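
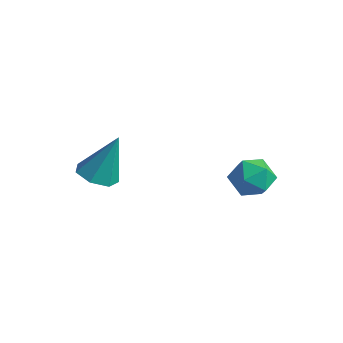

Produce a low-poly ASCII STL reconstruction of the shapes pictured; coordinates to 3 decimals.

solid 
facet normal -0.214 -0.350 -0.912
outer loop
vertex -2.283 -3.632 0.181
vertex -2.826 -4.045 0.467
vertex -2.86 -3.352 0.209
endloop
endfacet
facet normal 0.434 0.899 -0.055
outer loop
vertex -2.283 -3.632 0.181
vertex -2.86 -3.352 0.209
vertex -2.454 -3.435 2.053
endloop
endfacet
facet normal -0.213 -0.350 -0.912
outer loop
vertex -2.86 -3.352 0.209
vertex -2.826 -4.045 0.467
vertex -3.412 -3.594 0.431
endloop
endfacet
facet normal -0.358 0.926 0.120
outer loop
vertex -2.86 -3.352 0.209
vertex -3.412 -3.594 0.431
vertex -2.454 -3.435 2.053
endloop
endfacet
facet normal -0.214 -0.350 -0.912
outer loop
vertex -3.412 -3.594 0.431
vertex -2.826 -4.045 0.467
vertex -3.522 -4.175 0.68
endloop
endfacet
facet normal -0.822 0.349 0.451
outer loop
vertex -3.412 -3.594 0.431
vertex -3.522 -4.175 0.68
vertex -2.454 -3.435 2.053
endloop
endfacet
facet normal -0.214 -0.351 -0.912
outer loop
vertex -3.522 -4.175 0.68
vertex -2.826 -4.045 0.467
vertex -3.109 -4.658 0.769
endloop
endfacet
facet normal -0.610 -0.395 0.687
outer loop
vertex -3.522 -4.175 0.68
vertex -3.109 -4.658 0.769
vertex -2.454 -3.435 2.053
endloop
endfacet
facet normal -0.214 -0.350 -0.912
outer loop
vertex -3.109 -4.658 0.769
vertex -2.826 -4.045 0.467
vertex -2.482 -4.679 0.63
endloop
endfacet
facet normal 0.119 -0.749 0.652
outer loop
vertex -3.109 -4.658 0.769
vertex -2.482 -4.679 0.63
vertex -2.454 -3.435 2.053
endloop
endfacet
facet normal -0.214 -0.351 -0.912
outer loop
vertex -2.482 -4.679 0.63
vertex -2.826 -4.045 0.467
vertex -2.115 -4.222 0.368
endloop
endfacet
facet normal 0.816 -0.443 0.371
outer loop
vertex -2.482 -4.679 0.63
vertex -2.115 -4.222 0.368
vertex -2.454 -3.435 2.053
endloop
endfacet
facet normal -0.214 -0.350 -0.912
outer loop
vertex -2.115 -4.222 0.368
vertex -2.826 -4.045 0.467
vertex -2.283 -3.632 0.181
endloop
endfacet
facet normal 0.955 0.290 0.057
outer loop
vertex -2.115 -4.222 0.368
vertex -2.283 -3.632 0.181
vertex -2.454 -3.435 2.053
endloop
endfacet
facet normal 0.060 0.302 0.951
outer loop
vertex 0.024 0.458 0.197
vertex -0.156 -0.312 0.453
vertex 0.635 -0.088 0.332
endloop
endfacet
facet normal 0.494 0.685 0.535
outer loop
vertex 0.024 0.458 0.197
vertex 0.635 -0.088 0.332
vertex 0.662 0.411 -0.332
endloop
endfacet
facet normal 0.097 0.995 0.029
outer loop
vertex 0.024 0.458 0.197
vertex 0.662 0.411 -0.332
vertex -0.112 0.495 -0.621
endloop
endfacet
facet normal -0.582 0.802 0.133
outer loop
vertex 0.024 0.458 0.197
vertex -0.112 0.495 -0.621
vertex -0.617 0.048 -0.136
endloop
endfacet
facet normal -0.605 0.375 0.703
outer loop
vertex 0.024 0.458 0.197
vertex -0.617 0.048 -0.136
vertex -0.156 -0.312 0.453
endloop
endfacet
facet normal 0.948 0.236 0.216
outer loop
vertex 0.662 0.411 -0.332
vertex 0.635 -0.088 0.332
vertex 0.877 -0.388 -0.404
endloop
endfacet
facet normal 0.245 -0.385 0.890
outer loop
vertex 0.635 -0.088 0.332
vertex -0.156 -0.312 0.453
vertex 0.372 -0.835 0.081
endloop
endfacet
facet normal -0.831 -0.268 0.487
outer loop
vertex -0.156 -0.312 0.453
vertex -0.617 0.048 -0.136
vertex -0.402 -0.751 -0.208
endloop
endfacet
facet normal -0.794 0.425 -0.434
outer loop
vertex -0.617 0.048 -0.136
vertex -0.112 0.495 -0.621
vertex -0.375 -0.252 -0.872
endloop
endfacet
facet normal 0.305 0.737 -0.603
outer loop
vertex -0.112 0.495 -0.621
vertex 0.662 0.411 -0.332
vertex 0.416 -0.028 -0.993
endloop
endfacet
facet normal 0.582 -0.802 -0.133
outer loop
vertex 0.236 -0.798 -0.737
vertex 0.877 -0.388 -0.404
vertex 0.372 -0.835 0.081
endloop
endfacet
facet normal -0.097 -0.995 -0.029
outer loop
vertex 0.236 -0.798 -0.737
vertex 0.372 -0.835 0.081
vertex -0.402 -0.751 -0.208
endloop
endfacet
facet normal -0.494 -0.685 -0.535
outer loop
vertex 0.236 -0.798 -0.737
vertex -0.402 -0.751 -0.208
vertex -0.375 -0.252 -0.872
endloop
endfacet
facet normal -0.060 -0.302 -0.951
outer loop
vertex 0.236 -0.798 -0.737
vertex -0.375 -0.252 -0.872
vertex 0.416 -0.028 -0.993
endloop
endfacet
facet normal 0.605 -0.375 -0.703
outer loop
vertex 0.236 -0.798 -0.737
vertex 0.416 -0.028 -0.993
vertex 0.877 -0.388 -0.404
endloop
endfacet
facet normal 0.794 -0.425 0.434
outer loop
vertex 0.372 -0.835 0.081
vertex 0.877 -0.388 -0.404
vertex 0.635 -0.088 0.332
endloop
endfacet
facet normal -0.305 -0.737 0.603
outer loop
vertex -0.402 -0.751 -0.208
vertex 0.372 -0.835 0.081
vertex -0.156 -0.312 0.453
endloop
endfacet
facet normal -0.948 -0.236 -0.216
outer loop
vertex -0.375 -0.252 -0.872
vertex -0.402 -0.751 -0.208
vertex -0.617 0.048 -0.136
endloop
endfacet
facet normal -0.245 0.385 -0.890
outer loop
vertex 0.416 -0.028 -0.993
vertex -0.375 -0.252 -0.872
vertex -0.112 0.495 -0.621
endloop
endfacet
facet normal 0.831 0.268 -0.487
outer loop
vertex 0.877 -0.388 -0.404
vertex 0.416 -0.028 -0.993
vertex 0.662 0.411 -0.332
endloop
endfacet

endsolid


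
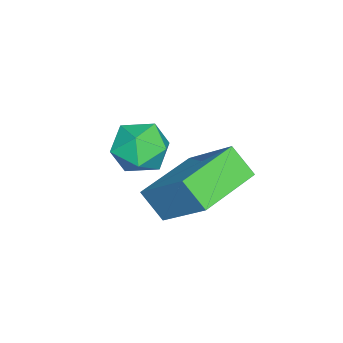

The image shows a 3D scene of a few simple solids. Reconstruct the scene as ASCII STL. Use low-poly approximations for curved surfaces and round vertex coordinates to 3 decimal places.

solid 
facet normal -0.909 0.409 0.077
outer loop
vertex 1.285 3.678 -0.804
vertex 1.497 4.277 -1.483
vertex 0.647 2.495 -2.046
endloop
endfacet
facet normal -0.228 -0.644 0.730
outer loop
vertex 2.183 1.803 -2.177
vertex 1.285 3.678 -0.804
vertex 0.647 2.495 -2.046
endloop
endfacet
facet normal -0.909 0.409 0.078
outer loop
vertex 0.647 2.495 -2.046
vertex 1.497 4.277 -1.483
vertex 0.858 3.094 -2.725
endloop
endfacet
facet normal -0.349 -0.646 -0.679
outer loop
vertex 0.858 3.094 -2.725
vertex 2.183 1.803 -2.177
vertex 0.647 2.495 -2.046
endloop
endfacet
facet normal 0.349 0.646 0.679
outer loop
vertex 1.285 3.678 -0.804
vertex 3.033 3.585 -1.614
vertex 1.497 4.277 -1.483
endloop
endfacet
facet normal -0.228 -0.644 0.730
outer loop
vertex 2.822 2.986 -0.935
vertex 1.285 3.678 -0.804
vertex 2.183 1.803 -2.177
endloop
endfacet
facet normal 0.349 0.646 0.679
outer loop
vertex 2.822 2.986 -0.935
vertex 3.033 3.585 -1.614
vertex 1.285 3.678 -0.804
endloop
endfacet
facet normal 0.228 0.644 -0.730
outer loop
vertex 1.497 4.277 -1.483
vertex 3.033 3.585 -1.614
vertex 0.858 3.094 -2.725
endloop
endfacet
facet normal -0.349 -0.646 -0.679
outer loop
vertex 2.395 2.402 -2.856
vertex 2.183 1.803 -2.177
vertex 0.858 3.094 -2.725
endloop
endfacet
facet normal 0.228 0.644 -0.730
outer loop
vertex 0.858 3.094 -2.725
vertex 3.033 3.585 -1.614
vertex 2.395 2.402 -2.856
endloop
endfacet
facet normal 0.909 -0.410 -0.078
outer loop
vertex 2.395 2.402 -2.856
vertex 2.822 2.986 -0.935
vertex 2.183 1.803 -2.177
endloop
endfacet
facet normal 0.909 -0.409 -0.078
outer loop
vertex 3.033 3.585 -1.614
vertex 2.822 2.986 -0.935
vertex 2.395 2.402 -2.856
endloop
endfacet
facet normal -0.087 0.974 -0.209
outer loop
vertex 0.411 1.698 -2.855
vertex -0.295 1.724 -2.439
vertex 0.414 1.87 -2.054
endloop
endfacet
facet normal 0.600 0.782 -0.170
outer loop
vertex 0.411 1.698 -2.855
vertex 0.414 1.87 -2.054
vertex 0.981 1.367 -2.367
endloop
endfacet
facet normal 0.711 0.266 -0.651
outer loop
vertex 0.411 1.698 -2.855
vertex 0.981 1.367 -2.367
vertex 0.622 0.91 -2.946
endloop
endfacet
facet normal 0.095 0.139 -0.986
outer loop
vertex 0.411 1.698 -2.855
vertex 0.622 0.91 -2.946
vertex -0.167 1.131 -2.991
endloop
endfacet
facet normal -0.399 0.577 -0.713
outer loop
vertex 0.411 1.698 -2.855
vertex -0.167 1.131 -2.991
vertex -0.295 1.724 -2.439
endloop
endfacet
facet normal 0.716 0.509 0.479
outer loop
vertex 0.981 1.367 -2.367
vertex 0.414 1.87 -2.054
vertex 0.627 1.189 -1.649
endloop
endfacet
facet normal -0.395 0.819 0.416
outer loop
vertex 0.414 1.87 -2.054
vertex -0.295 1.724 -2.439
vertex -0.162 1.41 -1.694
endloop
endfacet
facet normal -0.899 0.178 -0.399
outer loop
vertex -0.295 1.724 -2.439
vertex -0.167 1.131 -2.991
vertex -0.521 0.953 -2.273
endloop
endfacet
facet normal -0.101 -0.532 -0.841
outer loop
vertex -0.167 1.131 -2.991
vertex 0.622 0.91 -2.946
vertex 0.046 0.45 -2.586
endloop
endfacet
facet normal 0.897 -0.327 -0.298
outer loop
vertex 0.622 0.91 -2.946
vertex 0.981 1.367 -2.367
vertex 0.755 0.596 -2.201
endloop
endfacet
facet normal -0.095 -0.139 0.986
outer loop
vertex 0.049 0.622 -1.785
vertex 0.627 1.189 -1.649
vertex -0.162 1.41 -1.694
endloop
endfacet
facet normal -0.711 -0.266 0.651
outer loop
vertex 0.049 0.622 -1.785
vertex -0.162 1.41 -1.694
vertex -0.521 0.953 -2.273
endloop
endfacet
facet normal -0.600 -0.782 0.170
outer loop
vertex 0.049 0.622 -1.785
vertex -0.521 0.953 -2.273
vertex 0.046 0.45 -2.586
endloop
endfacet
facet normal 0.087 -0.974 0.209
outer loop
vertex 0.049 0.622 -1.785
vertex 0.046 0.45 -2.586
vertex 0.755 0.596 -2.201
endloop
endfacet
facet normal 0.399 -0.577 0.713
outer loop
vertex 0.049 0.622 -1.785
vertex 0.755 0.596 -2.201
vertex 0.627 1.189 -1.649
endloop
endfacet
facet normal 0.101 0.532 0.841
outer loop
vertex -0.162 1.41 -1.694
vertex 0.627 1.189 -1.649
vertex 0.414 1.87 -2.054
endloop
endfacet
facet normal -0.897 0.327 0.298
outer loop
vertex -0.521 0.953 -2.273
vertex -0.162 1.41 -1.694
vertex -0.295 1.724 -2.439
endloop
endfacet
facet normal -0.716 -0.509 -0.479
outer loop
vertex 0.046 0.45 -2.586
vertex -0.521 0.953 -2.273
vertex -0.167 1.131 -2.991
endloop
endfacet
facet normal 0.395 -0.819 -0.416
outer loop
vertex 0.755 0.596 -2.201
vertex 0.046 0.45 -2.586
vertex 0.622 0.91 -2.946
endloop
endfacet
facet normal 0.899 -0.178 0.399
outer loop
vertex 0.627 1.189 -1.649
vertex 0.755 0.596 -2.201
vertex 0.981 1.367 -2.367
endloop
endfacet

endsolid


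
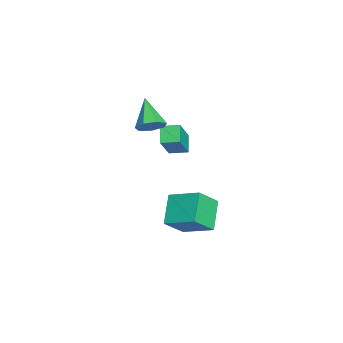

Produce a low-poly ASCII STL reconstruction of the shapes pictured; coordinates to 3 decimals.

solid 
facet normal -0.795 0.084 0.601
outer loop
vertex 1.523 2.194 -0.392
vertex 2.28 3.828 0.381
vertex 0.699 3.154 -1.615
endloop
endfacet
facet normal -0.386 -0.834 -0.394
outer loop
vertex 2.24 2.992 -2.781
vertex 1.523 2.194 -0.392
vertex 0.699 3.154 -1.615
endloop
endfacet
facet normal -0.795 0.083 0.601
outer loop
vertex 0.699 3.154 -1.615
vertex 2.28 3.828 0.381
vertex 1.455 4.789 -0.842
endloop
endfacet
facet normal -0.469 0.545 -0.695
outer loop
vertex 1.455 4.789 -0.842
vertex 2.24 2.992 -2.781
vertex 0.699 3.154 -1.615
endloop
endfacet
facet normal 0.468 -0.546 0.695
outer loop
vertex 1.523 2.194 -0.392
vertex 3.821 3.666 -0.785
vertex 2.28 3.828 0.381
endloop
endfacet
facet normal -0.386 -0.834 -0.394
outer loop
vertex 3.065 2.031 -1.558
vertex 1.523 2.194 -0.392
vertex 2.24 2.992 -2.781
endloop
endfacet
facet normal 0.468 -0.545 0.695
outer loop
vertex 3.065 2.031 -1.558
vertex 3.821 3.666 -0.785
vertex 1.523 2.194 -0.392
endloop
endfacet
facet normal 0.386 0.834 0.395
outer loop
vertex 2.28 3.828 0.381
vertex 3.821 3.666 -0.785
vertex 1.455 4.789 -0.842
endloop
endfacet
facet normal -0.468 0.546 -0.695
outer loop
vertex 2.997 4.626 -2.008
vertex 2.24 2.992 -2.781
vertex 1.455 4.789 -0.842
endloop
endfacet
facet normal 0.386 0.834 0.394
outer loop
vertex 1.455 4.789 -0.842
vertex 3.821 3.666 -0.785
vertex 2.997 4.626 -2.008
endloop
endfacet
facet normal 0.794 -0.083 -0.602
outer loop
vertex 2.997 4.626 -2.008
vertex 3.065 2.031 -1.558
vertex 2.24 2.992 -2.781
endloop
endfacet
facet normal 0.795 -0.083 -0.601
outer loop
vertex 3.821 3.666 -0.785
vertex 3.065 2.031 -1.558
vertex 2.997 4.626 -2.008
endloop
endfacet
facet normal 0.750 0.212 -0.627
outer loop
vertex -2.276 1.387 2.826
vertex -2.735 1.009 2.15
vertex -2.746 1.866 2.426
endloop
endfacet
facet normal -0.016 0.632 0.775
outer loop
vertex -2.276 1.387 2.826
vertex -2.746 1.866 2.426
vertex -4.285 0.571 3.45
endloop
endfacet
facet normal 0.749 0.212 -0.628
outer loop
vertex -2.746 1.866 2.426
vertex -2.735 1.009 2.15
vertex -3.208 1.699 1.819
endloop
endfacet
facet normal -0.551 0.811 0.197
outer loop
vertex -2.746 1.866 2.426
vertex -3.208 1.699 1.819
vertex -4.285 0.571 3.45
endloop
endfacet
facet normal 0.749 0.213 -0.627
outer loop
vertex -3.208 1.699 1.819
vertex -2.735 1.009 2.15
vertex -3.313 1.013 1.461
endloop
endfacet
facet normal -0.877 0.321 -0.357
outer loop
vertex -3.208 1.699 1.819
vertex -3.313 1.013 1.461
vertex -4.285 0.571 3.45
endloop
endfacet
facet normal 0.749 0.212 -0.627
outer loop
vertex -3.313 1.013 1.461
vertex -2.735 1.009 2.15
vertex -2.983 0.324 1.622
endloop
endfacet
facet normal -0.748 -0.468 -0.470
outer loop
vertex -3.313 1.013 1.461
vertex -2.983 0.324 1.622
vertex -4.285 0.571 3.45
endloop
endfacet
facet normal 0.749 0.212 -0.627
outer loop
vertex -2.983 0.324 1.622
vertex -2.735 1.009 2.15
vertex -2.466 0.151 2.181
endloop
endfacet
facet normal -0.262 -0.964 -0.056
outer loop
vertex -2.983 0.324 1.622
vertex -2.466 0.151 2.181
vertex -4.285 0.571 3.45
endloop
endfacet
facet normal 0.749 0.212 -0.628
outer loop
vertex -2.466 0.151 2.181
vertex -2.735 1.009 2.15
vertex -2.151 0.624 2.717
endloop
endfacet
facet normal 0.216 -0.792 0.572
outer loop
vertex -2.466 0.151 2.181
vertex -2.151 0.624 2.717
vertex -4.285 0.571 3.45
endloop
endfacet
facet normal 0.749 0.212 -0.627
outer loop
vertex -2.151 0.624 2.717
vertex -2.735 1.009 2.15
vertex -2.276 1.387 2.826
endloop
endfacet
facet normal 0.326 -0.081 0.942
outer loop
vertex -2.151 0.624 2.717
vertex -2.276 1.387 2.826
vertex -4.285 0.571 3.45
endloop
endfacet
facet normal -0.801 -0.032 0.598
outer loop
vertex -3.891 1.442 1.458
vertex -3.791 2.53 1.65
vertex -5.146 1.85 -0.201
endloop
endfacet
facet normal -0.089 -0.981 -0.174
outer loop
vertex -4.169 1.89 -0.93
vertex -3.891 1.442 1.458
vertex -5.146 1.85 -0.201
endloop
endfacet
facet normal -0.801 -0.032 0.598
outer loop
vertex -5.146 1.85 -0.201
vertex -3.791 2.53 1.65
vertex -5.046 2.939 -0.008
endloop
endfacet
facet normal -0.592 0.193 -0.783
outer loop
vertex -5.046 2.939 -0.008
vertex -4.169 1.89 -0.93
vertex -5.146 1.85 -0.201
endloop
endfacet
facet normal 0.592 -0.193 0.783
outer loop
vertex -3.891 1.442 1.458
vertex -2.814 2.57 0.921
vertex -3.791 2.53 1.65
endloop
endfacet
facet normal -0.090 -0.981 -0.173
outer loop
vertex -2.914 1.481 0.728
vertex -3.891 1.442 1.458
vertex -4.169 1.89 -0.93
endloop
endfacet
facet normal 0.592 -0.193 0.782
outer loop
vertex -2.914 1.481 0.728
vertex -2.814 2.57 0.921
vertex -3.891 1.442 1.458
endloop
endfacet
facet normal 0.090 0.981 0.174
outer loop
vertex -3.791 2.53 1.65
vertex -2.814 2.57 0.921
vertex -5.046 2.939 -0.008
endloop
endfacet
facet normal -0.592 0.193 -0.782
outer loop
vertex -4.069 2.978 -0.738
vertex -4.169 1.89 -0.93
vertex -5.046 2.939 -0.008
endloop
endfacet
facet normal 0.090 0.981 0.173
outer loop
vertex -5.046 2.939 -0.008
vertex -2.814 2.57 0.921
vertex -4.069 2.978 -0.738
endloop
endfacet
facet normal 0.801 0.032 -0.598
outer loop
vertex -4.069 2.978 -0.738
vertex -2.914 1.481 0.728
vertex -4.169 1.89 -0.93
endloop
endfacet
facet normal 0.801 0.032 -0.598
outer loop
vertex -2.814 2.57 0.921
vertex -2.914 1.481 0.728
vertex -4.069 2.978 -0.738
endloop
endfacet

endsolid


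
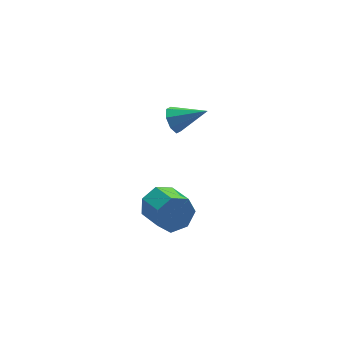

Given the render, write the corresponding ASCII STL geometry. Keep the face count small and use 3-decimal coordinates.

solid 
facet normal -0.826 0.295 -0.480
outer loop
vertex 0.665 2.219 -2.503
vertex 0.328 1.998 -2.059
vertex 0.584 2.528 -2.174
endloop
endfacet
facet normal 0.801 0.522 -0.294
outer loop
vertex 0.665 2.219 -2.503
vertex 0.584 2.528 -2.174
vertex 1.492 1.582 -1.381
endloop
endfacet
facet normal -0.825 0.294 -0.482
outer loop
vertex 0.584 2.528 -2.174
vertex 0.328 1.998 -2.059
vertex 0.352 2.527 -1.777
endloop
endfacet
facet normal 0.538 0.781 0.316
outer loop
vertex 0.584 2.528 -2.174
vertex 0.352 2.527 -1.777
vertex 1.492 1.582 -1.381
endloop
endfacet
facet normal -0.825 0.294 -0.482
outer loop
vertex 0.352 2.527 -1.777
vertex 0.328 1.998 -2.059
vertex 0.106 2.215 -1.546
endloop
endfacet
facet normal 0.136 0.518 0.844
outer loop
vertex 0.352 2.527 -1.777
vertex 0.106 2.215 -1.546
vertex 1.492 1.582 -1.381
endloop
endfacet
facet normal -0.825 0.294 -0.482
outer loop
vertex 0.106 2.215 -1.546
vertex 0.328 1.998 -2.059
vertex -0.01 1.777 -1.615
endloop
endfacet
facet normal -0.167 -0.110 0.980
outer loop
vertex 0.106 2.215 -1.546
vertex -0.01 1.777 -1.615
vertex 1.492 1.582 -1.381
endloop
endfacet
facet normal -0.825 0.294 -0.482
outer loop
vertex -0.01 1.777 -1.615
vertex 0.328 1.998 -2.059
vertex 0.072 1.467 -1.945
endloop
endfacet
facet normal -0.196 -0.739 0.645
outer loop
vertex -0.01 1.777 -1.615
vertex 0.072 1.467 -1.945
vertex 1.492 1.582 -1.381
endloop
endfacet
facet normal -0.826 0.295 -0.480
outer loop
vertex 0.072 1.467 -1.945
vertex 0.328 1.998 -2.059
vertex 0.303 1.469 -2.341
endloop
endfacet
facet normal 0.067 -0.997 0.034
outer loop
vertex 0.072 1.467 -1.945
vertex 0.303 1.469 -2.341
vertex 1.492 1.582 -1.381
endloop
endfacet
facet normal -0.826 0.295 -0.480
outer loop
vertex 0.303 1.469 -2.341
vertex 0.328 1.998 -2.059
vertex 0.549 1.78 -2.573
endloop
endfacet
facet normal 0.467 -0.736 -0.491
outer loop
vertex 0.303 1.469 -2.341
vertex 0.549 1.78 -2.573
vertex 1.492 1.582 -1.381
endloop
endfacet
facet normal -0.826 0.295 -0.480
outer loop
vertex 0.549 1.78 -2.573
vertex 0.328 1.998 -2.059
vertex 0.665 2.219 -2.503
endloop
endfacet
facet normal 0.772 -0.104 -0.628
outer loop
vertex 0.549 1.78 -2.573
vertex 0.665 2.219 -2.503
vertex 1.492 1.582 -1.381
endloop
endfacet
facet normal -0.250 0.905 -0.345
outer loop
vertex -0.78 -2.167 -3.206
vertex -1.17 -2.027 -2.557
vertex -0.43 -1.882 -2.713
endloop
endfacet
facet normal 0.814 0.004 -0.580
outer loop
vertex -0.78 -2.167 -3.206
vertex -0.43 -1.882 -2.713
vertex -0.48 -3.253 -2.792
endloop
endfacet
facet normal 0.814 0.004 -0.580
outer loop
vertex -0.48 -3.253 -2.792
vertex -0.43 -1.882 -2.713
vertex -0.13 -2.968 -2.299
endloop
endfacet
facet normal 0.250 -0.905 0.345
outer loop
vertex -0.48 -3.253 -2.792
vertex -0.13 -2.968 -2.299
vertex -0.87 -3.113 -2.143
endloop
endfacet
facet normal -0.250 0.905 -0.344
outer loop
vertex -0.43 -1.882 -2.713
vertex -1.17 -2.027 -2.557
vertex -0.637 -1.707 -2.103
endloop
endfacet
facet normal 0.917 0.335 0.215
outer loop
vertex -0.43 -1.882 -2.713
vertex -0.637 -1.707 -2.103
vertex -0.13 -2.968 -2.299
endloop
endfacet
facet normal 0.917 0.335 0.215
outer loop
vertex -0.13 -2.968 -2.299
vertex -0.637 -1.707 -2.103
vertex -0.337 -2.793 -1.689
endloop
endfacet
facet normal 0.250 -0.905 0.344
outer loop
vertex -0.13 -2.968 -2.299
vertex -0.337 -2.793 -1.689
vertex -0.87 -3.113 -2.143
endloop
endfacet
facet normal -0.250 0.905 -0.344
outer loop
vertex -0.637 -1.707 -2.103
vertex -1.17 -2.027 -2.557
vertex -1.245 -1.773 -1.834
endloop
endfacet
facet normal 0.330 0.414 0.848
outer loop
vertex -0.637 -1.707 -2.103
vertex -1.245 -1.773 -1.834
vertex -0.337 -2.793 -1.689
endloop
endfacet
facet normal 0.330 0.415 0.848
outer loop
vertex -0.337 -2.793 -1.689
vertex -1.245 -1.773 -1.834
vertex -0.946 -2.858 -1.42
endloop
endfacet
facet normal 0.249 -0.905 0.345
outer loop
vertex -0.337 -2.793 -1.689
vertex -0.946 -2.858 -1.42
vertex -0.87 -3.113 -2.143
endloop
endfacet
facet normal -0.250 0.905 -0.344
outer loop
vertex -1.245 -1.773 -1.834
vertex -1.17 -2.027 -2.557
vertex -1.797 -2.03 -2.11
endloop
endfacet
facet normal -0.506 0.182 0.843
outer loop
vertex -1.245 -1.773 -1.834
vertex -1.797 -2.03 -2.11
vertex -0.946 -2.858 -1.42
endloop
endfacet
facet normal -0.507 0.181 0.843
outer loop
vertex -0.946 -2.858 -1.42
vertex -1.797 -2.03 -2.11
vertex -1.497 -3.116 -1.696
endloop
endfacet
facet normal 0.251 -0.904 0.345
outer loop
vertex -0.946 -2.858 -1.42
vertex -1.497 -3.116 -1.696
vertex -0.87 -3.113 -2.143
endloop
endfacet
facet normal -0.250 0.905 -0.345
outer loop
vertex -1.797 -2.03 -2.11
vertex -1.17 -2.027 -2.557
vertex -1.876 -2.285 -2.722
endloop
endfacet
facet normal -0.961 -0.188 0.203
outer loop
vertex -1.797 -2.03 -2.11
vertex -1.876 -2.285 -2.722
vertex -1.497 -3.116 -1.696
endloop
endfacet
facet normal -0.961 -0.189 0.202
outer loop
vertex -1.497 -3.116 -1.696
vertex -1.876 -2.285 -2.722
vertex -1.576 -3.371 -2.309
endloop
endfacet
facet normal 0.250 -0.905 0.344
outer loop
vertex -1.497 -3.116 -1.696
vertex -1.576 -3.371 -2.309
vertex -0.87 -3.113 -2.143
endloop
endfacet
facet normal -0.250 0.905 -0.345
outer loop
vertex -1.876 -2.285 -2.722
vertex -1.17 -2.027 -2.557
vertex -1.424 -2.346 -3.21
endloop
endfacet
facet normal -0.693 -0.416 -0.590
outer loop
vertex -1.876 -2.285 -2.722
vertex -1.424 -2.346 -3.21
vertex -1.576 -3.371 -2.309
endloop
endfacet
facet normal -0.692 -0.416 -0.590
outer loop
vertex -1.576 -3.371 -2.309
vertex -1.424 -2.346 -3.21
vertex -1.124 -3.432 -2.796
endloop
endfacet
facet normal 0.250 -0.905 0.345
outer loop
vertex -1.576 -3.371 -2.309
vertex -1.124 -3.432 -2.796
vertex -0.87 -3.113 -2.143
endloop
endfacet
facet normal -0.249 0.905 -0.345
outer loop
vertex -1.424 -2.346 -3.21
vertex -1.17 -2.027 -2.557
vertex -0.78 -2.167 -3.206
endloop
endfacet
facet normal 0.098 -0.331 -0.939
outer loop
vertex -1.424 -2.346 -3.21
vertex -0.78 -2.167 -3.206
vertex -1.124 -3.432 -2.796
endloop
endfacet
facet normal 0.098 -0.331 -0.939
outer loop
vertex -1.124 -3.432 -2.796
vertex -0.78 -2.167 -3.206
vertex -0.48 -3.253 -2.792
endloop
endfacet
facet normal 0.249 -0.905 0.345
outer loop
vertex -1.124 -3.432 -2.796
vertex -0.48 -3.253 -2.792
vertex -0.87 -3.113 -2.143
endloop
endfacet

endsolid


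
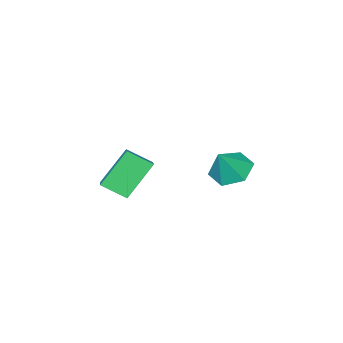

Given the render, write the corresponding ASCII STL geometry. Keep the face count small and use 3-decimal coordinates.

solid 
facet normal -0.572 -0.713 -0.406
outer loop
vertex 0.31 1.223 4.856
vertex -0.379 2.157 4.187
vertex 1.665 1.061 3.234
endloop
endfacet
facet normal 0.515 -0.696 0.500
outer loop
vertex 2.339 1.903 3.713
vertex 0.31 1.223 4.856
vertex 1.665 1.061 3.234
endloop
endfacet
facet normal -0.572 -0.713 -0.406
outer loop
vertex 1.665 1.061 3.234
vertex -0.379 2.157 4.187
vertex 0.975 1.995 2.565
endloop
endfacet
facet normal 0.639 -0.076 -0.765
outer loop
vertex 0.975 1.995 2.565
vertex 2.339 1.903 3.713
vertex 1.665 1.061 3.234
endloop
endfacet
facet normal -0.639 0.076 0.765
outer loop
vertex 0.31 1.223 4.856
vertex 0.295 2.999 4.666
vertex -0.379 2.157 4.187
endloop
endfacet
facet normal 0.515 -0.697 0.499
outer loop
vertex 0.985 2.065 5.335
vertex 0.31 1.223 4.856
vertex 2.339 1.903 3.713
endloop
endfacet
facet normal -0.639 0.077 0.766
outer loop
vertex 0.985 2.065 5.335
vertex 0.295 2.999 4.666
vertex 0.31 1.223 4.856
endloop
endfacet
facet normal -0.515 0.697 -0.500
outer loop
vertex -0.379 2.157 4.187
vertex 0.295 2.999 4.666
vertex 0.975 1.995 2.565
endloop
endfacet
facet normal 0.639 -0.077 -0.765
outer loop
vertex 1.65 2.837 3.044
vertex 2.339 1.903 3.713
vertex 0.975 1.995 2.565
endloop
endfacet
facet normal -0.515 0.697 -0.500
outer loop
vertex 0.975 1.995 2.565
vertex 0.295 2.999 4.666
vertex 1.65 2.837 3.044
endloop
endfacet
facet normal 0.572 0.713 0.406
outer loop
vertex 1.65 2.837 3.044
vertex 0.985 2.065 5.335
vertex 2.339 1.903 3.713
endloop
endfacet
facet normal 0.571 0.713 0.406
outer loop
vertex 0.295 2.999 4.666
vertex 0.985 2.065 5.335
vertex 1.65 2.837 3.044
endloop
endfacet
facet normal -0.566 -0.080 -0.820
outer loop
vertex -3.357 2.449 2.425
vertex -4.036 3.206 2.82
vertex -3.186 3.502 2.204
endloop
endfacet
facet normal 0.984 -0.170 -0.046
outer loop
vertex -3.357 2.449 2.425
vertex -3.186 3.502 2.204
vertex -3.124 3.334 4.14
endloop
endfacet
facet normal -0.566 -0.080 -0.820
outer loop
vertex -3.186 3.502 2.204
vertex -4.036 3.206 2.82
vertex -3.865 4.259 2.599
endloop
endfacet
facet normal 0.753 0.658 0.033
outer loop
vertex -3.186 3.502 2.204
vertex -3.865 4.259 2.599
vertex -3.124 3.334 4.14
endloop
endfacet
facet normal -0.566 -0.080 -0.820
outer loop
vertex -3.865 4.259 2.599
vertex -4.036 3.206 2.82
vertex -4.714 3.962 3.214
endloop
endfacet
facet normal 0.055 0.867 0.494
outer loop
vertex -3.865 4.259 2.599
vertex -4.714 3.962 3.214
vertex -3.124 3.334 4.14
endloop
endfacet
facet normal -0.566 -0.080 -0.820
outer loop
vertex -4.714 3.962 3.214
vertex -4.036 3.206 2.82
vertex -4.885 2.909 3.435
endloop
endfacet
facet normal -0.411 0.251 0.876
outer loop
vertex -4.714 3.962 3.214
vertex -4.885 2.909 3.435
vertex -3.124 3.334 4.14
endloop
endfacet
facet normal -0.566 -0.080 -0.820
outer loop
vertex -4.885 2.909 3.435
vertex -4.036 3.206 2.82
vertex -4.207 2.152 3.041
endloop
endfacet
facet normal -0.180 -0.576 0.797
outer loop
vertex -4.885 2.909 3.435
vertex -4.207 2.152 3.041
vertex -3.124 3.334 4.14
endloop
endfacet
facet normal -0.566 -0.080 -0.820
outer loop
vertex -4.207 2.152 3.041
vertex -4.036 3.206 2.82
vertex -3.357 2.449 2.425
endloop
endfacet
facet normal 0.518 -0.787 0.336
outer loop
vertex -4.207 2.152 3.041
vertex -3.357 2.449 2.425
vertex -3.124 3.334 4.14
endloop
endfacet

endsolid


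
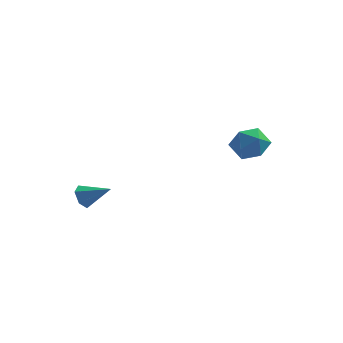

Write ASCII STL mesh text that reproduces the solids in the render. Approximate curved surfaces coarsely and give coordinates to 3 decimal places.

solid 
facet normal -0.896 -0.001 -0.444
outer loop
vertex -3.111 -3.096 -4.035
vertex -3.416 -2.821 -3.419
vertex -3.158 -2.364 -3.941
endloop
endfacet
facet normal 0.738 0.132 -0.662
outer loop
vertex -3.111 -3.096 -4.035
vertex -3.158 -2.364 -3.941
vertex -1.964 -2.819 -2.701
endloop
endfacet
facet normal -0.896 -0.001 -0.444
outer loop
vertex -3.158 -2.364 -3.941
vertex -3.416 -2.821 -3.419
vertex -3.463 -2.089 -3.326
endloop
endfacet
facet normal 0.482 0.864 -0.147
outer loop
vertex -3.158 -2.364 -3.941
vertex -3.463 -2.089 -3.326
vertex -1.964 -2.819 -2.701
endloop
endfacet
facet normal -0.896 -0.001 -0.444
outer loop
vertex -3.463 -2.089 -3.326
vertex -3.416 -2.821 -3.419
vertex -3.721 -2.546 -2.804
endloop
endfacet
facet normal 0.074 0.732 0.677
outer loop
vertex -3.463 -2.089 -3.326
vertex -3.721 -2.546 -2.804
vertex -1.964 -2.819 -2.701
endloop
endfacet
facet normal -0.896 -0.000 -0.444
outer loop
vertex -3.721 -2.546 -2.804
vertex -3.416 -2.821 -3.419
vertex -3.674 -3.278 -2.898
endloop
endfacet
facet normal -0.078 -0.132 0.988
outer loop
vertex -3.721 -2.546 -2.804
vertex -3.674 -3.278 -2.898
vertex -1.964 -2.819 -2.701
endloop
endfacet
facet normal -0.896 -0.002 -0.445
outer loop
vertex -3.674 -3.278 -2.898
vertex -3.416 -2.821 -3.419
vertex -3.368 -3.554 -3.513
endloop
endfacet
facet normal 0.177 -0.862 0.475
outer loop
vertex -3.674 -3.278 -2.898
vertex -3.368 -3.554 -3.513
vertex -1.964 -2.819 -2.701
endloop
endfacet
facet normal -0.897 -0.002 -0.443
outer loop
vertex -3.368 -3.554 -3.513
vertex -3.416 -2.821 -3.419
vertex -3.111 -3.096 -4.035
endloop
endfacet
facet normal 0.586 -0.730 -0.352
outer loop
vertex -3.368 -3.554 -3.513
vertex -3.111 -3.096 -4.035
vertex -1.964 -2.819 -2.701
endloop
endfacet
facet normal -0.342 0.290 0.894
outer loop
vertex 2.896 3.872 -1.027
vertex 3.135 2.826 -0.596
vertex 3.934 3.662 -0.562
endloop
endfacet
facet normal -0.069 0.842 0.534
outer loop
vertex 2.896 3.872 -1.027
vertex 3.934 3.662 -0.562
vertex 3.851 4.275 -1.539
endloop
endfacet
facet normal -0.424 0.902 -0.081
outer loop
vertex 2.896 3.872 -1.027
vertex 3.851 4.275 -1.539
vertex 3.001 3.818 -2.177
endloop
endfacet
facet normal -0.917 0.386 -0.102
outer loop
vertex 2.896 3.872 -1.027
vertex 3.001 3.818 -2.177
vertex 2.559 2.922 -1.595
endloop
endfacet
facet normal -0.866 0.008 0.500
outer loop
vertex 2.896 3.872 -1.027
vertex 2.559 2.922 -1.595
vertex 3.135 2.826 -0.596
endloop
endfacet
facet normal 0.612 0.692 0.382
outer loop
vertex 3.851 4.275 -1.539
vertex 3.934 3.662 -0.562
vertex 4.681 3.478 -1.425
endloop
endfacet
facet normal 0.171 -0.203 0.964
outer loop
vertex 3.934 3.662 -0.562
vertex 3.135 2.826 -0.596
vertex 4.239 2.582 -0.843
endloop
endfacet
facet normal -0.677 -0.659 0.327
outer loop
vertex 3.135 2.826 -0.596
vertex 2.559 2.922 -1.595
vertex 3.389 2.125 -1.481
endloop
endfacet
facet normal -0.760 -0.046 -0.648
outer loop
vertex 2.559 2.922 -1.595
vertex 3.001 3.818 -2.177
vertex 3.306 2.738 -2.458
endloop
endfacet
facet normal 0.037 0.788 -0.614
outer loop
vertex 3.001 3.818 -2.177
vertex 3.851 4.275 -1.539
vertex 4.105 3.574 -2.424
endloop
endfacet
facet normal 0.917 -0.386 0.102
outer loop
vertex 4.344 2.528 -1.993
vertex 4.681 3.478 -1.425
vertex 4.239 2.582 -0.843
endloop
endfacet
facet normal 0.424 -0.902 0.081
outer loop
vertex 4.344 2.528 -1.993
vertex 4.239 2.582 -0.843
vertex 3.389 2.125 -1.481
endloop
endfacet
facet normal 0.069 -0.842 -0.534
outer loop
vertex 4.344 2.528 -1.993
vertex 3.389 2.125 -1.481
vertex 3.306 2.738 -2.458
endloop
endfacet
facet normal 0.342 -0.290 -0.894
outer loop
vertex 4.344 2.528 -1.993
vertex 3.306 2.738 -2.458
vertex 4.105 3.574 -2.424
endloop
endfacet
facet normal 0.866 -0.008 -0.500
outer loop
vertex 4.344 2.528 -1.993
vertex 4.105 3.574 -2.424
vertex 4.681 3.478 -1.425
endloop
endfacet
facet normal 0.760 0.046 0.648
outer loop
vertex 4.239 2.582 -0.843
vertex 4.681 3.478 -1.425
vertex 3.934 3.662 -0.562
endloop
endfacet
facet normal -0.037 -0.788 0.614
outer loop
vertex 3.389 2.125 -1.481
vertex 4.239 2.582 -0.843
vertex 3.135 2.826 -0.596
endloop
endfacet
facet normal -0.612 -0.692 -0.382
outer loop
vertex 3.306 2.738 -2.458
vertex 3.389 2.125 -1.481
vertex 2.559 2.922 -1.595
endloop
endfacet
facet normal -0.171 0.203 -0.964
outer loop
vertex 4.105 3.574 -2.424
vertex 3.306 2.738 -2.458
vertex 3.001 3.818 -2.177
endloop
endfacet
facet normal 0.677 0.659 -0.327
outer loop
vertex 4.681 3.478 -1.425
vertex 4.105 3.574 -2.424
vertex 3.851 4.275 -1.539
endloop
endfacet

endsolid


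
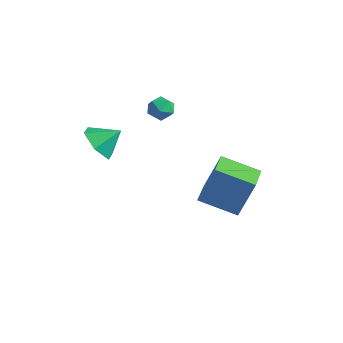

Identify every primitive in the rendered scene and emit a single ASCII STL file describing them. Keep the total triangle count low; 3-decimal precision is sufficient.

solid 
facet normal -0.022 0.901 -0.433
outer loop
vertex -0.386 2.46 0.076
vertex -1.001 2.587 0.371
vertex -0.416 2.76 0.701
endloop
endfacet
facet normal 0.650 0.697 -0.303
outer loop
vertex -0.386 2.46 0.076
vertex -0.416 2.76 0.701
vertex 0.055 2.266 0.575
endloop
endfacet
facet normal 0.762 0.077 -0.643
outer loop
vertex -0.386 2.46 0.076
vertex 0.055 2.266 0.575
vertex -0.24 1.788 0.168
endloop
endfacet
facet normal 0.161 -0.099 -0.982
outer loop
vertex -0.386 2.46 0.076
vertex -0.24 1.788 0.168
vertex -0.893 1.986 0.041
endloop
endfacet
facet normal -0.324 0.410 -0.853
outer loop
vertex -0.386 2.46 0.076
vertex -0.893 1.986 0.041
vertex -1.001 2.587 0.371
endloop
endfacet
facet normal 0.713 0.579 0.396
outer loop
vertex 0.055 2.266 0.575
vertex -0.416 2.76 0.701
vertex -0.287 2.274 1.179
endloop
endfacet
facet normal -0.374 0.908 0.187
outer loop
vertex -0.416 2.76 0.701
vertex -1.001 2.587 0.371
vertex -0.94 2.472 1.052
endloop
endfacet
facet normal -0.864 0.114 -0.491
outer loop
vertex -1.001 2.587 0.371
vertex -0.893 1.986 0.041
vertex -1.235 1.994 0.645
endloop
endfacet
facet normal -0.079 -0.710 -0.700
outer loop
vertex -0.893 1.986 0.041
vertex -0.24 1.788 0.168
vertex -0.764 1.5 0.519
endloop
endfacet
facet normal 0.894 -0.423 -0.151
outer loop
vertex -0.24 1.788 0.168
vertex 0.055 2.266 0.575
vertex -0.179 1.673 0.849
endloop
endfacet
facet normal -0.161 0.099 0.982
outer loop
vertex -0.794 1.8 1.144
vertex -0.287 2.274 1.179
vertex -0.94 2.472 1.052
endloop
endfacet
facet normal -0.762 -0.077 0.643
outer loop
vertex -0.794 1.8 1.144
vertex -0.94 2.472 1.052
vertex -1.235 1.994 0.645
endloop
endfacet
facet normal -0.650 -0.697 0.303
outer loop
vertex -0.794 1.8 1.144
vertex -1.235 1.994 0.645
vertex -0.764 1.5 0.519
endloop
endfacet
facet normal 0.022 -0.901 0.433
outer loop
vertex -0.794 1.8 1.144
vertex -0.764 1.5 0.519
vertex -0.179 1.673 0.849
endloop
endfacet
facet normal 0.324 -0.410 0.853
outer loop
vertex -0.794 1.8 1.144
vertex -0.179 1.673 0.849
vertex -0.287 2.274 1.179
endloop
endfacet
facet normal 0.079 0.710 0.700
outer loop
vertex -0.94 2.472 1.052
vertex -0.287 2.274 1.179
vertex -0.416 2.76 0.701
endloop
endfacet
facet normal -0.894 0.423 0.151
outer loop
vertex -1.235 1.994 0.645
vertex -0.94 2.472 1.052
vertex -1.001 2.587 0.371
endloop
endfacet
facet normal -0.713 -0.579 -0.396
outer loop
vertex -0.764 1.5 0.519
vertex -1.235 1.994 0.645
vertex -0.893 1.986 0.041
endloop
endfacet
facet normal 0.374 -0.908 -0.187
outer loop
vertex -0.179 1.673 0.849
vertex -0.764 1.5 0.519
vertex -0.24 1.788 0.168
endloop
endfacet
facet normal 0.864 -0.114 0.491
outer loop
vertex -0.287 2.274 1.179
vertex -0.179 1.673 0.849
vertex 0.055 2.266 0.575
endloop
endfacet
facet normal -0.809 -0.477 0.343
outer loop
vertex 2.183 2.616 -2.211
vertex 1.225 4.009 -2.532
vertex 1.809 1.94 -4.033
endloop
endfacet
facet normal 0.556 -0.810 0.186
outer loop
vertex 3.355 2.851 -4.688
vertex 2.183 2.616 -2.211
vertex 1.809 1.94 -4.033
endloop
endfacet
facet normal -0.809 -0.477 0.343
outer loop
vertex 1.809 1.94 -4.033
vertex 1.225 4.009 -2.532
vertex 0.852 3.332 -4.354
endloop
endfacet
facet normal -0.189 -0.342 -0.921
outer loop
vertex 0.852 3.332 -4.354
vertex 3.355 2.851 -4.688
vertex 1.809 1.94 -4.033
endloop
endfacet
facet normal 0.189 0.342 0.921
outer loop
vertex 2.183 2.616 -2.211
vertex 2.771 4.92 -3.187
vertex 1.225 4.009 -2.532
endloop
endfacet
facet normal 0.557 -0.809 0.187
outer loop
vertex 3.728 3.528 -2.866
vertex 2.183 2.616 -2.211
vertex 3.355 2.851 -4.688
endloop
endfacet
facet normal 0.188 0.342 0.921
outer loop
vertex 3.728 3.528 -2.866
vertex 2.771 4.92 -3.187
vertex 2.183 2.616 -2.211
endloop
endfacet
facet normal -0.556 0.810 -0.187
outer loop
vertex 1.225 4.009 -2.532
vertex 2.771 4.92 -3.187
vertex 0.852 3.332 -4.354
endloop
endfacet
facet normal -0.189 -0.342 -0.921
outer loop
vertex 2.397 4.244 -5.009
vertex 3.355 2.851 -4.688
vertex 0.852 3.332 -4.354
endloop
endfacet
facet normal -0.557 0.810 -0.186
outer loop
vertex 0.852 3.332 -4.354
vertex 2.771 4.92 -3.187
vertex 2.397 4.244 -5.009
endloop
endfacet
facet normal 0.809 0.477 -0.343
outer loop
vertex 2.397 4.244 -5.009
vertex 3.728 3.528 -2.866
vertex 3.355 2.851 -4.688
endloop
endfacet
facet normal 0.809 0.477 -0.343
outer loop
vertex 2.771 4.92 -3.187
vertex 3.728 3.528 -2.866
vertex 2.397 4.244 -5.009
endloop
endfacet
facet normal -0.490 -0.639 -0.593
outer loop
vertex -0.075 -2.217 0.449
vertex -0.664 -1.473 0.134
vertex 0.187 -1.676 -0.35
endloop
endfacet
facet normal 0.961 -0.070 0.268
outer loop
vertex -0.075 -2.217 0.449
vertex 0.187 -1.676 -0.35
vertex -0.076 -0.707 0.846
endloop
endfacet
facet normal -0.490 -0.639 -0.593
outer loop
vertex 0.187 -1.676 -0.35
vertex -0.664 -1.473 0.134
vertex -0.403 -0.932 -0.665
endloop
endfacet
facet normal 0.807 0.533 -0.254
outer loop
vertex 0.187 -1.676 -0.35
vertex -0.403 -0.932 -0.665
vertex -0.076 -0.707 0.846
endloop
endfacet
facet normal -0.491 -0.639 -0.593
outer loop
vertex -0.403 -0.932 -0.665
vertex -0.664 -1.473 0.134
vertex -1.253 -0.729 -0.18
endloop
endfacet
facet normal 0.134 0.976 -0.174
outer loop
vertex -0.403 -0.932 -0.665
vertex -1.253 -0.729 -0.18
vertex -0.076 -0.707 0.846
endloop
endfacet
facet normal -0.490 -0.639 -0.593
outer loop
vertex -1.253 -0.729 -0.18
vertex -0.664 -1.473 0.134
vertex -1.515 -1.27 0.619
endloop
endfacet
facet normal -0.387 0.817 0.427
outer loop
vertex -1.253 -0.729 -0.18
vertex -1.515 -1.27 0.619
vertex -0.076 -0.707 0.846
endloop
endfacet
facet normal -0.491 -0.638 -0.594
outer loop
vertex -1.515 -1.27 0.619
vertex -0.664 -1.473 0.134
vertex -0.926 -2.015 0.933
endloop
endfacet
facet normal -0.234 0.215 0.948
outer loop
vertex -1.515 -1.27 0.619
vertex -0.926 -2.015 0.933
vertex -0.076 -0.707 0.846
endloop
endfacet
facet normal -0.489 -0.639 -0.594
outer loop
vertex -0.926 -2.015 0.933
vertex -0.664 -1.473 0.134
vertex -0.075 -2.217 0.449
endloop
endfacet
facet normal 0.440 -0.228 0.869
outer loop
vertex -0.926 -2.015 0.933
vertex -0.075 -2.217 0.449
vertex -0.076 -0.707 0.846
endloop
endfacet

endsolid


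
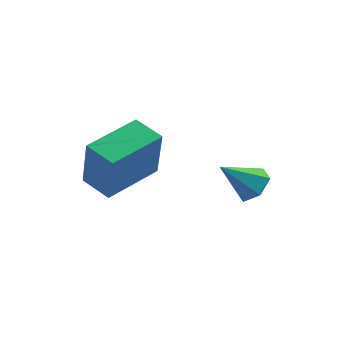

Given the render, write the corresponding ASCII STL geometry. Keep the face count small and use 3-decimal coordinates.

solid 
facet normal -0.869 0.407 0.281
outer loop
vertex -0.962 -0.691 -0.048
vertex 0.041 1.197 0.321
vertex -1.333 -0.105 -2.041
endloop
endfacet
facet normal -0.462 -0.870 -0.170
outer loop
vertex -0.281 -0.597 -2.381
vertex -0.962 -0.691 -0.048
vertex -1.333 -0.105 -2.041
endloop
endfacet
facet normal -0.869 0.407 0.281
outer loop
vertex -1.333 -0.105 -2.041
vertex 0.041 1.197 0.321
vertex -0.329 1.783 -1.672
endloop
endfacet
facet normal -0.175 0.278 -0.944
outer loop
vertex -0.329 1.783 -1.672
vertex -0.281 -0.597 -2.381
vertex -1.333 -0.105 -2.041
endloop
endfacet
facet normal 0.175 -0.278 0.945
outer loop
vertex -0.962 -0.691 -0.048
vertex 1.093 0.705 -0.019
vertex 0.041 1.197 0.321
endloop
endfacet
facet normal -0.462 -0.870 -0.170
outer loop
vertex 0.089 -1.183 -0.388
vertex -0.962 -0.691 -0.048
vertex -0.281 -0.597 -2.381
endloop
endfacet
facet normal 0.175 -0.278 0.944
outer loop
vertex 0.089 -1.183 -0.388
vertex 1.093 0.705 -0.019
vertex -0.962 -0.691 -0.048
endloop
endfacet
facet normal 0.462 0.870 0.170
outer loop
vertex 0.041 1.197 0.321
vertex 1.093 0.705 -0.019
vertex -0.329 1.783 -1.672
endloop
endfacet
facet normal -0.175 0.278 -0.944
outer loop
vertex 0.722 1.291 -2.012
vertex -0.281 -0.597 -2.381
vertex -0.329 1.783 -1.672
endloop
endfacet
facet normal 0.462 0.870 0.170
outer loop
vertex -0.329 1.783 -1.672
vertex 1.093 0.705 -0.019
vertex 0.722 1.291 -2.012
endloop
endfacet
facet normal 0.869 -0.407 -0.281
outer loop
vertex 0.722 1.291 -2.012
vertex 0.089 -1.183 -0.388
vertex -0.281 -0.597 -2.381
endloop
endfacet
facet normal 0.869 -0.407 -0.281
outer loop
vertex 1.093 0.705 -0.019
vertex 0.089 -1.183 -0.388
vertex 0.722 1.291 -2.012
endloop
endfacet
facet normal 0.610 0.413 -0.676
outer loop
vertex 3.909 2.364 -3.195
vertex 3.485 3.018 -3.178
vertex 4.086 2.93 -2.689
endloop
endfacet
facet normal 0.460 -0.667 0.586
outer loop
vertex 3.909 2.364 -3.195
vertex 4.086 2.93 -2.689
vertex 2.515 2.362 -2.102
endloop
endfacet
facet normal 0.610 0.413 -0.676
outer loop
vertex 4.086 2.93 -2.689
vertex 3.485 3.018 -3.178
vertex 3.662 3.585 -2.672
endloop
endfacet
facet normal 0.292 0.165 0.942
outer loop
vertex 4.086 2.93 -2.689
vertex 3.662 3.585 -2.672
vertex 2.515 2.362 -2.102
endloop
endfacet
facet normal 0.610 0.413 -0.676
outer loop
vertex 3.662 3.585 -2.672
vertex 3.485 3.018 -3.178
vertex 3.061 3.673 -3.16
endloop
endfacet
facet normal -0.406 0.670 0.621
outer loop
vertex 3.662 3.585 -2.672
vertex 3.061 3.673 -3.16
vertex 2.515 2.362 -2.102
endloop
endfacet
facet normal 0.610 0.413 -0.676
outer loop
vertex 3.061 3.673 -3.16
vertex 3.485 3.018 -3.178
vertex 2.884 3.106 -3.666
endloop
endfacet
facet normal -0.937 0.344 -0.058
outer loop
vertex 3.061 3.673 -3.16
vertex 2.884 3.106 -3.666
vertex 2.515 2.362 -2.102
endloop
endfacet
facet normal 0.610 0.414 -0.676
outer loop
vertex 2.884 3.106 -3.666
vertex 3.485 3.018 -3.178
vertex 3.308 2.452 -3.684
endloop
endfacet
facet normal -0.769 -0.487 -0.413
outer loop
vertex 2.884 3.106 -3.666
vertex 3.308 2.452 -3.684
vertex 2.515 2.362 -2.102
endloop
endfacet
facet normal 0.610 0.413 -0.676
outer loop
vertex 3.308 2.452 -3.684
vertex 3.485 3.018 -3.178
vertex 3.909 2.364 -3.195
endloop
endfacet
facet normal -0.071 -0.993 -0.092
outer loop
vertex 3.308 2.452 -3.684
vertex 3.909 2.364 -3.195
vertex 2.515 2.362 -2.102
endloop
endfacet

endsolid


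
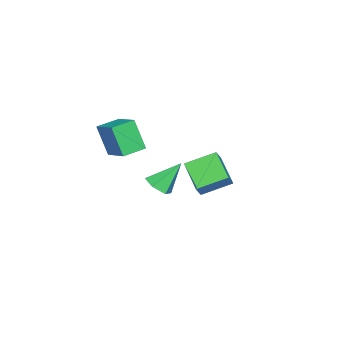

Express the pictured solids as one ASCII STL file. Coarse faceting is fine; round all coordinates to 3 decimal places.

solid 
facet normal -0.588 0.012 -0.809
outer loop
vertex -1.692 1.02 1.227
vertex -0.404 2.433 0.312
vertex -0.646 -0.441 0.444
endloop
endfacet
facet normal -0.608 -0.667 0.432
outer loop
vertex -0.076 -0.453 1.228
vertex -1.692 1.02 1.227
vertex -0.646 -0.441 0.444
endloop
endfacet
facet normal -0.588 0.012 -0.809
outer loop
vertex -0.646 -0.441 0.444
vertex -0.404 2.433 0.312
vertex 0.642 0.972 -0.471
endloop
endfacet
facet normal 0.534 -0.745 -0.400
outer loop
vertex 0.642 0.972 -0.471
vertex -0.076 -0.453 1.228
vertex -0.646 -0.441 0.444
endloop
endfacet
facet normal -0.534 0.745 0.400
outer loop
vertex -1.692 1.02 1.227
vertex 0.166 2.421 1.096
vertex -0.404 2.433 0.312
endloop
endfacet
facet normal -0.608 -0.667 0.432
outer loop
vertex -1.122 1.008 2.011
vertex -1.692 1.02 1.227
vertex -0.076 -0.453 1.228
endloop
endfacet
facet normal -0.534 0.745 0.400
outer loop
vertex -1.122 1.008 2.011
vertex 0.166 2.421 1.096
vertex -1.692 1.02 1.227
endloop
endfacet
facet normal 0.608 0.667 -0.432
outer loop
vertex -0.404 2.433 0.312
vertex 0.166 2.421 1.096
vertex 0.642 0.972 -0.471
endloop
endfacet
facet normal 0.534 -0.745 -0.400
outer loop
vertex 1.212 0.96 0.313
vertex -0.076 -0.453 1.228
vertex 0.642 0.972 -0.471
endloop
endfacet
facet normal 0.608 0.667 -0.432
outer loop
vertex 0.642 0.972 -0.471
vertex 0.166 2.421 1.096
vertex 1.212 0.96 0.313
endloop
endfacet
facet normal 0.588 -0.012 0.809
outer loop
vertex 1.212 0.96 0.313
vertex -1.122 1.008 2.011
vertex -0.076 -0.453 1.228
endloop
endfacet
facet normal 0.588 -0.012 0.809
outer loop
vertex 0.166 2.421 1.096
vertex -1.122 1.008 2.011
vertex 1.212 0.96 0.313
endloop
endfacet
facet normal -0.868 0.487 0.099
outer loop
vertex 0.988 -3.964 4.421
vertex 1.925 -2.465 5.268
vertex 1.265 -3.094 2.574
endloop
endfacet
facet normal -0.478 -0.765 -0.432
outer loop
vertex 2.515 -3.795 2.432
vertex 0.988 -3.964 4.421
vertex 1.265 -3.094 2.574
endloop
endfacet
facet normal -0.868 0.487 0.099
outer loop
vertex 1.265 -3.094 2.574
vertex 1.925 -2.465 5.268
vertex 2.202 -1.595 3.421
endloop
endfacet
facet normal 0.135 0.422 -0.896
outer loop
vertex 2.202 -1.595 3.421
vertex 2.515 -3.795 2.432
vertex 1.265 -3.094 2.574
endloop
endfacet
facet normal -0.135 -0.422 0.896
outer loop
vertex 0.988 -3.964 4.421
vertex 3.175 -3.166 5.126
vertex 1.925 -2.465 5.268
endloop
endfacet
facet normal -0.478 -0.765 -0.432
outer loop
vertex 2.238 -4.665 4.279
vertex 0.988 -3.964 4.421
vertex 2.515 -3.795 2.432
endloop
endfacet
facet normal -0.135 -0.422 0.896
outer loop
vertex 2.238 -4.665 4.279
vertex 3.175 -3.166 5.126
vertex 0.988 -3.964 4.421
endloop
endfacet
facet normal 0.478 0.765 0.432
outer loop
vertex 1.925 -2.465 5.268
vertex 3.175 -3.166 5.126
vertex 2.202 -1.595 3.421
endloop
endfacet
facet normal 0.135 0.422 -0.896
outer loop
vertex 3.452 -2.296 3.279
vertex 2.515 -3.795 2.432
vertex 2.202 -1.595 3.421
endloop
endfacet
facet normal 0.478 0.765 0.432
outer loop
vertex 2.202 -1.595 3.421
vertex 3.175 -3.166 5.126
vertex 3.452 -2.296 3.279
endloop
endfacet
facet normal 0.868 -0.487 -0.099
outer loop
vertex 3.452 -2.296 3.279
vertex 2.238 -4.665 4.279
vertex 2.515 -3.795 2.432
endloop
endfacet
facet normal 0.868 -0.487 -0.099
outer loop
vertex 3.175 -3.166 5.126
vertex 2.238 -4.665 4.279
vertex 3.452 -2.296 3.279
endloop
endfacet
facet normal 0.453 -0.458 -0.765
outer loop
vertex -2.67 -3.037 -3.649
vertex -3.224 -3.821 -3.508
vertex -3.522 -3.118 -4.105
endloop
endfacet
facet normal -0.021 0.990 -0.137
outer loop
vertex -2.67 -3.037 -3.649
vertex -3.522 -3.118 -4.105
vertex -4.216 -2.819 -1.832
endloop
endfacet
facet normal 0.453 -0.458 -0.765
outer loop
vertex -3.522 -3.118 -4.105
vertex -3.224 -3.821 -3.508
vertex -4.076 -3.902 -3.964
endloop
endfacet
facet normal -0.801 0.510 -0.312
outer loop
vertex -3.522 -3.118 -4.105
vertex -4.076 -3.902 -3.964
vertex -4.216 -2.819 -1.832
endloop
endfacet
facet normal 0.453 -0.458 -0.765
outer loop
vertex -4.076 -3.902 -3.964
vertex -3.224 -3.821 -3.508
vertex -3.777 -4.605 -3.366
endloop
endfacet
facet normal -0.943 -0.317 0.099
outer loop
vertex -4.076 -3.902 -3.964
vertex -3.777 -4.605 -3.366
vertex -4.216 -2.819 -1.832
endloop
endfacet
facet normal 0.453 -0.458 -0.765
outer loop
vertex -3.777 -4.605 -3.366
vertex -3.224 -3.821 -3.508
vertex -2.925 -4.524 -2.91
endloop
endfacet
facet normal -0.303 -0.663 0.685
outer loop
vertex -3.777 -4.605 -3.366
vertex -2.925 -4.524 -2.91
vertex -4.216 -2.819 -1.832
endloop
endfacet
facet normal 0.453 -0.458 -0.765
outer loop
vertex -2.925 -4.524 -2.91
vertex -3.224 -3.821 -3.508
vertex -2.372 -3.741 -3.051
endloop
endfacet
facet normal 0.477 -0.182 0.860
outer loop
vertex -2.925 -4.524 -2.91
vertex -2.372 -3.741 -3.051
vertex -4.216 -2.819 -1.832
endloop
endfacet
facet normal 0.453 -0.458 -0.765
outer loop
vertex -2.372 -3.741 -3.051
vertex -3.224 -3.821 -3.508
vertex -2.67 -3.037 -3.649
endloop
endfacet
facet normal 0.619 0.644 0.450
outer loop
vertex -2.372 -3.741 -3.051
vertex -2.67 -3.037 -3.649
vertex -4.216 -2.819 -1.832
endloop
endfacet

endsolid


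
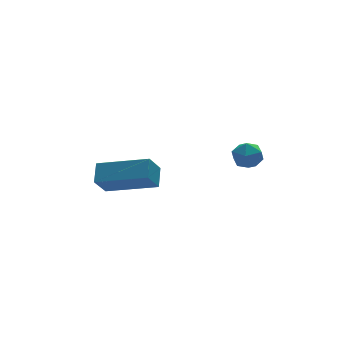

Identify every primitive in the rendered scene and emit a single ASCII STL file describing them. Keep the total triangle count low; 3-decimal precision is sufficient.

solid 
facet normal -0.409 0.520 0.750
outer loop
vertex 1.266 0.259 0.414
vertex 0.755 -0.145 0.415
vertex 1.273 -0.275 0.788
endloop
endfacet
facet normal 0.300 0.550 0.779
outer loop
vertex 1.266 0.259 0.414
vertex 1.273 -0.275 0.788
vertex 1.808 -0.101 0.459
endloop
endfacet
facet normal 0.536 0.828 0.164
outer loop
vertex 1.266 0.259 0.414
vertex 1.808 -0.101 0.459
vertex 1.62 0.135 -0.119
endloop
endfacet
facet normal -0.030 0.969 -0.245
outer loop
vertex 1.266 0.259 0.414
vertex 1.62 0.135 -0.119
vertex 0.969 0.108 -0.146
endloop
endfacet
facet normal -0.616 0.779 0.116
outer loop
vertex 1.266 0.259 0.414
vertex 0.969 0.108 -0.146
vertex 0.755 -0.145 0.415
endloop
endfacet
facet normal 0.548 -0.119 0.828
outer loop
vertex 1.808 -0.101 0.459
vertex 1.273 -0.275 0.788
vertex 1.631 -0.728 0.486
endloop
endfacet
facet normal -0.603 -0.166 0.780
outer loop
vertex 1.273 -0.275 0.788
vertex 0.755 -0.145 0.415
vertex 0.98 -0.755 0.459
endloop
endfacet
facet normal -0.936 0.254 -0.243
outer loop
vertex 0.755 -0.145 0.415
vertex 0.969 0.108 -0.146
vertex 0.792 -0.519 -0.119
endloop
endfacet
facet normal 0.011 0.561 -0.828
outer loop
vertex 0.969 0.108 -0.146
vertex 1.62 0.135 -0.119
vertex 1.327 -0.345 -0.448
endloop
endfacet
facet normal 0.929 0.331 -0.167
outer loop
vertex 1.62 0.135 -0.119
vertex 1.808 -0.101 0.459
vertex 1.845 -0.475 -0.075
endloop
endfacet
facet normal 0.030 -0.969 0.245
outer loop
vertex 1.334 -0.879 -0.074
vertex 1.631 -0.728 0.486
vertex 0.98 -0.755 0.459
endloop
endfacet
facet normal -0.536 -0.828 -0.164
outer loop
vertex 1.334 -0.879 -0.074
vertex 0.98 -0.755 0.459
vertex 0.792 -0.519 -0.119
endloop
endfacet
facet normal -0.300 -0.550 -0.779
outer loop
vertex 1.334 -0.879 -0.074
vertex 0.792 -0.519 -0.119
vertex 1.327 -0.345 -0.448
endloop
endfacet
facet normal 0.409 -0.520 -0.750
outer loop
vertex 1.334 -0.879 -0.074
vertex 1.327 -0.345 -0.448
vertex 1.845 -0.475 -0.075
endloop
endfacet
facet normal 0.616 -0.779 -0.116
outer loop
vertex 1.334 -0.879 -0.074
vertex 1.845 -0.475 -0.075
vertex 1.631 -0.728 0.486
endloop
endfacet
facet normal -0.011 -0.561 0.828
outer loop
vertex 0.98 -0.755 0.459
vertex 1.631 -0.728 0.486
vertex 1.273 -0.275 0.788
endloop
endfacet
facet normal -0.929 -0.331 0.167
outer loop
vertex 0.792 -0.519 -0.119
vertex 0.98 -0.755 0.459
vertex 0.755 -0.145 0.415
endloop
endfacet
facet normal -0.548 0.119 -0.828
outer loop
vertex 1.327 -0.345 -0.448
vertex 0.792 -0.519 -0.119
vertex 0.969 0.108 -0.146
endloop
endfacet
facet normal 0.603 0.166 -0.780
outer loop
vertex 1.845 -0.475 -0.075
vertex 1.327 -0.345 -0.448
vertex 1.62 0.135 -0.119
endloop
endfacet
facet normal 0.936 -0.254 0.243
outer loop
vertex 1.631 -0.728 0.486
vertex 1.845 -0.475 -0.075
vertex 1.808 -0.101 0.459
endloop
endfacet
facet normal -0.739 0.618 -0.270
outer loop
vertex -4.037 0.902 -0.484
vertex -3.681 1.547 0.017
vertex -3.483 1.216 -1.281
endloop
endfacet
facet normal -0.400 -0.723 -0.563
outer loop
vertex -1.999 -0.027 -0.737
vertex -4.037 0.902 -0.484
vertex -3.483 1.216 -1.281
endloop
endfacet
facet normal -0.738 0.618 -0.270
outer loop
vertex -3.483 1.216 -1.281
vertex -3.681 1.547 0.017
vertex -3.127 1.86 -0.78
endloop
endfacet
facet normal 0.544 0.307 -0.781
outer loop
vertex -3.127 1.86 -0.78
vertex -1.999 -0.027 -0.737
vertex -3.483 1.216 -1.281
endloop
endfacet
facet normal -0.543 -0.307 0.781
outer loop
vertex -4.037 0.902 -0.484
vertex -2.197 0.304 0.561
vertex -3.681 1.547 0.017
endloop
endfacet
facet normal -0.400 -0.724 -0.562
outer loop
vertex -2.553 -0.34 0.06
vertex -4.037 0.902 -0.484
vertex -1.999 -0.027 -0.737
endloop
endfacet
facet normal -0.544 -0.307 0.781
outer loop
vertex -2.553 -0.34 0.06
vertex -2.197 0.304 0.561
vertex -4.037 0.902 -0.484
endloop
endfacet
facet normal 0.400 0.724 0.562
outer loop
vertex -3.681 1.547 0.017
vertex -2.197 0.304 0.561
vertex -3.127 1.86 -0.78
endloop
endfacet
facet normal 0.543 0.307 -0.781
outer loop
vertex -1.643 0.618 -0.236
vertex -1.999 -0.027 -0.737
vertex -3.127 1.86 -0.78
endloop
endfacet
facet normal 0.399 0.724 0.563
outer loop
vertex -3.127 1.86 -0.78
vertex -2.197 0.304 0.561
vertex -1.643 0.618 -0.236
endloop
endfacet
facet normal 0.738 -0.618 0.271
outer loop
vertex -1.643 0.618 -0.236
vertex -2.553 -0.34 0.06
vertex -1.999 -0.027 -0.737
endloop
endfacet
facet normal 0.738 -0.618 0.270
outer loop
vertex -2.197 0.304 0.561
vertex -2.553 -0.34 0.06
vertex -1.643 0.618 -0.236
endloop
endfacet

endsolid


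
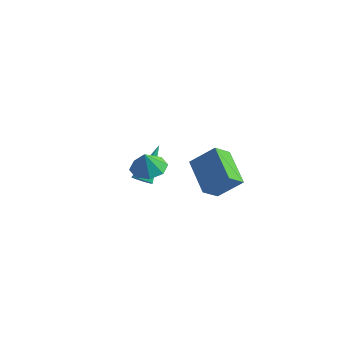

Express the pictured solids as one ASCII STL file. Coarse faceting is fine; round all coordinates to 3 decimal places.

solid 
facet normal -0.632 -0.402 -0.663
outer loop
vertex -1.719 1.328 -2.131
vertex -1.602 2.253 -2.803
vertex -0.128 0.423 -3.098
endloop
endfacet
facet normal -0.102 -0.804 0.585
outer loop
vertex 0.882 1.067 -2.037
vertex -1.719 1.328 -2.131
vertex -0.128 0.423 -3.098
endloop
endfacet
facet normal -0.631 -0.402 -0.663
outer loop
vertex -0.128 0.423 -3.098
vertex -1.602 2.253 -2.803
vertex -0.011 1.349 -3.77
endloop
endfacet
facet normal 0.769 -0.436 -0.467
outer loop
vertex -0.011 1.349 -3.77
vertex 0.882 1.067 -2.037
vertex -0.128 0.423 -3.098
endloop
endfacet
facet normal -0.769 0.437 0.467
outer loop
vertex -1.719 1.328 -2.131
vertex -0.592 2.897 -1.742
vertex -1.602 2.253 -2.803
endloop
endfacet
facet normal -0.102 -0.805 0.585
outer loop
vertex -0.709 1.971 -1.07
vertex -1.719 1.328 -2.131
vertex 0.882 1.067 -2.037
endloop
endfacet
facet normal -0.769 0.436 0.467
outer loop
vertex -0.709 1.971 -1.07
vertex -0.592 2.897 -1.742
vertex -1.719 1.328 -2.131
endloop
endfacet
facet normal 0.102 0.805 -0.585
outer loop
vertex -1.602 2.253 -2.803
vertex -0.592 2.897 -1.742
vertex -0.011 1.349 -3.77
endloop
endfacet
facet normal 0.769 -0.437 -0.467
outer loop
vertex 0.999 1.992 -2.709
vertex 0.882 1.067 -2.037
vertex -0.011 1.349 -3.77
endloop
endfacet
facet normal 0.102 0.805 -0.585
outer loop
vertex -0.011 1.349 -3.77
vertex -0.592 2.897 -1.742
vertex 0.999 1.992 -2.709
endloop
endfacet
facet normal 0.631 0.402 0.663
outer loop
vertex 0.999 1.992 -2.709
vertex -0.709 1.971 -1.07
vertex 0.882 1.067 -2.037
endloop
endfacet
facet normal 0.632 0.402 0.663
outer loop
vertex -0.592 2.897 -1.742
vertex -0.709 1.971 -1.07
vertex 0.999 1.992 -2.709
endloop
endfacet
facet normal -0.066 0.315 -0.947
outer loop
vertex 0.967 -4.399 0.551
vertex 0.385 -3.824 0.783
vertex 1.233 -3.83 0.722
endloop
endfacet
facet normal 0.769 -0.485 0.417
outer loop
vertex 0.967 -4.399 0.551
vertex 1.233 -3.83 0.722
vertex 0.455 -4.156 1.777
endloop
endfacet
facet normal -0.066 0.316 -0.946
outer loop
vertex 1.233 -3.83 0.722
vertex 0.385 -3.824 0.783
vertex 1.002 -3.258 0.929
endloop
endfacet
facet normal 0.787 0.097 0.610
outer loop
vertex 1.233 -3.83 0.722
vertex 1.002 -3.258 0.929
vertex 0.455 -4.156 1.777
endloop
endfacet
facet normal -0.066 0.316 -0.947
outer loop
vertex 1.002 -3.258 0.929
vertex 0.385 -3.824 0.783
vertex 0.41 -3.018 1.05
endloop
endfacet
facet normal 0.366 0.511 0.778
outer loop
vertex 1.002 -3.258 0.929
vertex 0.41 -3.018 1.05
vertex 0.455 -4.156 1.777
endloop
endfacet
facet normal -0.068 0.316 -0.946
outer loop
vertex 0.41 -3.018 1.05
vertex 0.385 -3.824 0.783
vertex -0.197 -3.25 1.016
endloop
endfacet
facet normal -0.243 0.515 0.822
outer loop
vertex 0.41 -3.018 1.05
vertex -0.197 -3.25 1.016
vertex 0.455 -4.156 1.777
endloop
endfacet
facet normal -0.067 0.316 -0.946
outer loop
vertex -0.197 -3.25 1.016
vertex 0.385 -3.824 0.783
vertex -0.463 -3.818 0.845
endloop
endfacet
facet normal -0.689 0.107 0.717
outer loop
vertex -0.197 -3.25 1.016
vertex -0.463 -3.818 0.845
vertex 0.455 -4.156 1.777
endloop
endfacet
facet normal -0.067 0.316 -0.947
outer loop
vertex -0.463 -3.818 0.845
vertex 0.385 -3.824 0.783
vertex -0.232 -4.39 0.638
endloop
endfacet
facet normal -0.707 -0.475 0.524
outer loop
vertex -0.463 -3.818 0.845
vertex -0.232 -4.39 0.638
vertex 0.455 -4.156 1.777
endloop
endfacet
facet normal -0.067 0.315 -0.947
outer loop
vertex -0.232 -4.39 0.638
vertex 0.385 -3.824 0.783
vertex 0.36 -4.631 0.516
endloop
endfacet
facet normal -0.288 -0.889 0.356
outer loop
vertex -0.232 -4.39 0.638
vertex 0.36 -4.631 0.516
vertex 0.455 -4.156 1.777
endloop
endfacet
facet normal -0.066 0.315 -0.947
outer loop
vertex 0.36 -4.631 0.516
vertex 0.385 -3.824 0.783
vertex 0.967 -4.399 0.551
endloop
endfacet
facet normal 0.323 -0.893 0.312
outer loop
vertex 0.36 -4.631 0.516
vertex 0.967 -4.399 0.551
vertex 0.455 -4.156 1.777
endloop
endfacet
facet normal 0.097 -0.658 -0.747
outer loop
vertex -1.501 -1.797 -1.891
vertex -1.976 -1.656 -2.077
vertex -1.479 -1.492 -2.157
endloop
endfacet
facet normal 0.947 0.169 0.273
outer loop
vertex -1.501 -1.797 -1.891
vertex -1.479 -1.492 -2.157
vertex -2.184 -0.244 -0.483
endloop
endfacet
facet normal 0.098 -0.660 -0.744
outer loop
vertex -1.479 -1.492 -2.157
vertex -1.976 -1.656 -2.077
vertex -1.748 -1.284 -2.377
endloop
endfacet
facet normal 0.701 0.681 -0.213
outer loop
vertex -1.479 -1.492 -2.157
vertex -1.748 -1.284 -2.377
vertex -2.184 -0.244 -0.483
endloop
endfacet
facet normal 0.096 -0.660 -0.745
outer loop
vertex -1.748 -1.284 -2.377
vertex -1.976 -1.656 -2.077
vertex -2.151 -1.293 -2.421
endloop
endfacet
facet normal 0.032 0.879 -0.475
outer loop
vertex -1.748 -1.284 -2.377
vertex -2.151 -1.293 -2.421
vertex -2.184 -0.244 -0.483
endloop
endfacet
facet normal 0.098 -0.659 -0.745
outer loop
vertex -2.151 -1.293 -2.421
vertex -1.976 -1.656 -2.077
vertex -2.452 -1.515 -2.264
endloop
endfacet
facet normal -0.668 0.649 -0.363
outer loop
vertex -2.151 -1.293 -2.421
vertex -2.452 -1.515 -2.264
vertex -2.184 -0.244 -0.483
endloop
endfacet
facet normal 0.097 -0.660 -0.745
outer loop
vertex -2.452 -1.515 -2.264
vertex -1.976 -1.656 -2.077
vertex -2.474 -1.82 -1.997
endloop
endfacet
facet normal -0.990 0.124 0.060
outer loop
vertex -2.452 -1.515 -2.264
vertex -2.474 -1.82 -1.997
vertex -2.184 -0.244 -0.483
endloop
endfacet
facet normal 0.097 -0.659 -0.746
outer loop
vertex -2.474 -1.82 -1.997
vertex -1.976 -1.656 -2.077
vertex -2.204 -2.029 -1.777
endloop
endfacet
facet normal -0.744 -0.387 0.545
outer loop
vertex -2.474 -1.82 -1.997
vertex -2.204 -2.029 -1.777
vertex -2.184 -0.244 -0.483
endloop
endfacet
facet normal 0.098 -0.659 -0.745
outer loop
vertex -2.204 -2.029 -1.777
vertex -1.976 -1.656 -2.077
vertex -1.801 -2.019 -1.733
endloop
endfacet
facet normal -0.074 -0.585 0.808
outer loop
vertex -2.204 -2.029 -1.777
vertex -1.801 -2.019 -1.733
vertex -2.184 -0.244 -0.483
endloop
endfacet
facet normal 0.096 -0.660 -0.745
outer loop
vertex -1.801 -2.019 -1.733
vertex -1.976 -1.656 -2.077
vertex -1.501 -1.797 -1.891
endloop
endfacet
facet normal 0.627 -0.353 0.694
outer loop
vertex -1.801 -2.019 -1.733
vertex -1.501 -1.797 -1.891
vertex -2.184 -0.244 -0.483
endloop
endfacet

endsolid


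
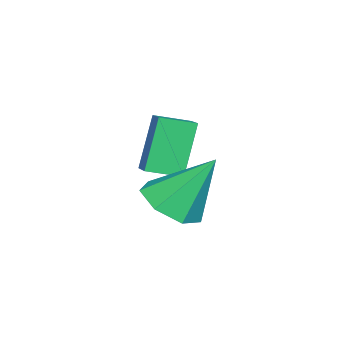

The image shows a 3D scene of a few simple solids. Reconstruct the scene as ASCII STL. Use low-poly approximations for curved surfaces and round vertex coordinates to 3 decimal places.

solid 
facet normal 0.149 -0.557 -0.817
outer loop
vertex 4.727 -1.885 0.499
vertex 3.726 -1.775 0.242
vertex 4.533 -1.174 -0.021
endloop
endfacet
facet normal 0.821 0.466 0.330
outer loop
vertex 4.727 -1.885 0.499
vertex 4.533 -1.174 -0.021
vertex 3.414 -0.605 1.958
endloop
endfacet
facet normal 0.148 -0.557 -0.817
outer loop
vertex 4.533 -1.174 -0.021
vertex 3.726 -1.775 0.242
vertex 3.731 -0.915 -0.343
endloop
endfacet
facet normal 0.335 0.939 -0.080
outer loop
vertex 4.533 -1.174 -0.021
vertex 3.731 -0.915 -0.343
vertex 3.414 -0.605 1.958
endloop
endfacet
facet normal 0.148 -0.557 -0.817
outer loop
vertex 3.731 -0.915 -0.343
vertex 3.726 -1.775 0.242
vertex 2.925 -1.303 -0.225
endloop
endfacet
facet normal -0.448 0.876 -0.180
outer loop
vertex 3.731 -0.915 -0.343
vertex 2.925 -1.303 -0.225
vertex 3.414 -0.605 1.958
endloop
endfacet
facet normal 0.148 -0.557 -0.817
outer loop
vertex 2.925 -1.303 -0.225
vertex 3.726 -1.775 0.242
vertex 2.722 -2.047 0.245
endloop
endfacet
facet normal -0.940 0.324 0.107
outer loop
vertex 2.925 -1.303 -0.225
vertex 2.722 -2.047 0.245
vertex 3.414 -0.605 1.958
endloop
endfacet
facet normal 0.148 -0.557 -0.817
outer loop
vertex 2.722 -2.047 0.245
vertex 3.726 -1.775 0.242
vertex 3.275 -2.585 0.712
endloop
endfacet
facet normal -0.769 -0.301 0.564
outer loop
vertex 2.722 -2.047 0.245
vertex 3.275 -2.585 0.712
vertex 3.414 -0.605 1.958
endloop
endfacet
facet normal 0.148 -0.557 -0.817
outer loop
vertex 3.275 -2.585 0.712
vertex 3.726 -1.775 0.242
vertex 4.168 -2.513 0.825
endloop
endfacet
facet normal -0.065 -0.528 0.847
outer loop
vertex 3.275 -2.585 0.712
vertex 4.168 -2.513 0.825
vertex 3.414 -0.605 1.958
endloop
endfacet
facet normal 0.149 -0.557 -0.817
outer loop
vertex 4.168 -2.513 0.825
vertex 3.726 -1.775 0.242
vertex 4.727 -1.885 0.499
endloop
endfacet
facet normal 0.643 -0.187 0.743
outer loop
vertex 4.168 -2.513 0.825
vertex 4.727 -1.885 0.499
vertex 3.414 -0.605 1.958
endloop
endfacet
facet normal -0.798 -0.506 -0.327
outer loop
vertex 0.597 -3.411 1.961
vertex 0.092 -2.414 1.65
vertex 1.417 -3.551 0.175
endloop
endfacet
facet normal 0.435 -0.860 0.267
outer loop
vertex 2.088 -3.126 0.45
vertex 0.597 -3.411 1.961
vertex 1.417 -3.551 0.175
endloop
endfacet
facet normal -0.798 -0.506 -0.327
outer loop
vertex 1.417 -3.551 0.175
vertex 0.092 -2.414 1.65
vertex 0.912 -2.554 -0.135
endloop
endfacet
facet normal 0.416 -0.071 -0.906
outer loop
vertex 0.912 -2.554 -0.135
vertex 2.088 -3.126 0.45
vertex 1.417 -3.551 0.175
endloop
endfacet
facet normal -0.417 0.072 0.906
outer loop
vertex 0.597 -3.411 1.961
vertex 0.763 -1.989 1.925
vertex 0.092 -2.414 1.65
endloop
endfacet
facet normal 0.435 -0.860 0.267
outer loop
vertex 1.268 -2.986 2.235
vertex 0.597 -3.411 1.961
vertex 2.088 -3.126 0.45
endloop
endfacet
facet normal -0.416 0.071 0.907
outer loop
vertex 1.268 -2.986 2.235
vertex 0.763 -1.989 1.925
vertex 0.597 -3.411 1.961
endloop
endfacet
facet normal -0.435 0.860 -0.267
outer loop
vertex 0.092 -2.414 1.65
vertex 0.763 -1.989 1.925
vertex 0.912 -2.554 -0.135
endloop
endfacet
facet normal 0.416 -0.072 -0.907
outer loop
vertex 1.583 -2.129 0.139
vertex 2.088 -3.126 0.45
vertex 0.912 -2.554 -0.135
endloop
endfacet
facet normal -0.435 0.860 -0.267
outer loop
vertex 0.912 -2.554 -0.135
vertex 0.763 -1.989 1.925
vertex 1.583 -2.129 0.139
endloop
endfacet
facet normal 0.798 0.506 0.327
outer loop
vertex 1.583 -2.129 0.139
vertex 1.268 -2.986 2.235
vertex 2.088 -3.126 0.45
endloop
endfacet
facet normal 0.798 0.506 0.327
outer loop
vertex 0.763 -1.989 1.925
vertex 1.268 -2.986 2.235
vertex 1.583 -2.129 0.139
endloop
endfacet

endsolid


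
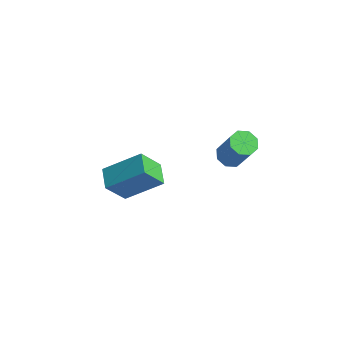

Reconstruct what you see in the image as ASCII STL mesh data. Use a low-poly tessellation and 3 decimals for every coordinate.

solid 
facet normal -0.537 -0.632 -0.558
outer loop
vertex -1.021 -2.481 -1.151
vertex -1.838 -1.958 -0.957
vertex -0.784 -1.7 -2.264
endloop
endfacet
facet normal 0.826 -0.529 -0.195
outer loop
vertex 0.198 -0.542 -1.243
vertex -1.021 -2.481 -1.151
vertex -0.784 -1.7 -2.264
endloop
endfacet
facet normal -0.537 -0.633 -0.558
outer loop
vertex -0.784 -1.7 -2.264
vertex -1.838 -1.958 -0.957
vertex -1.602 -1.177 -2.07
endloop
endfacet
facet normal 0.171 0.566 -0.806
outer loop
vertex -1.602 -1.177 -2.07
vertex 0.198 -0.542 -1.243
vertex -0.784 -1.7 -2.264
endloop
endfacet
facet normal -0.171 -0.566 0.806
outer loop
vertex -1.021 -2.481 -1.151
vertex -0.856 -0.8 0.064
vertex -1.838 -1.958 -0.957
endloop
endfacet
facet normal 0.826 -0.529 -0.196
outer loop
vertex -0.038 -1.323 -0.13
vertex -1.021 -2.481 -1.151
vertex 0.198 -0.542 -1.243
endloop
endfacet
facet normal -0.171 -0.566 0.806
outer loop
vertex -0.038 -1.323 -0.13
vertex -0.856 -0.8 0.064
vertex -1.021 -2.481 -1.151
endloop
endfacet
facet normal -0.826 0.528 0.196
outer loop
vertex -1.838 -1.958 -0.957
vertex -0.856 -0.8 0.064
vertex -1.602 -1.177 -2.07
endloop
endfacet
facet normal 0.171 0.566 -0.806
outer loop
vertex -0.619 -0.019 -1.049
vertex 0.198 -0.542 -1.243
vertex -1.602 -1.177 -2.07
endloop
endfacet
facet normal -0.826 0.529 0.195
outer loop
vertex -1.602 -1.177 -2.07
vertex -0.856 -0.8 0.064
vertex -0.619 -0.019 -1.049
endloop
endfacet
facet normal 0.537 0.633 0.558
outer loop
vertex -0.619 -0.019 -1.049
vertex -0.038 -1.323 -0.13
vertex 0.198 -0.542 -1.243
endloop
endfacet
facet normal 0.537 0.633 0.558
outer loop
vertex -0.856 -0.8 0.064
vertex -0.038 -1.323 -0.13
vertex -0.619 -0.019 -1.049
endloop
endfacet
facet normal -0.472 0.042 -0.881
outer loop
vertex 3.394 0.636 2.126
vertex 2.962 0.334 2.343
vertex 3.086 0.889 2.303
endloop
endfacet
facet normal 0.528 0.813 -0.244
outer loop
vertex 3.394 0.636 2.126
vertex 3.086 0.889 2.303
vertex 4.171 0.567 3.58
endloop
endfacet
facet normal 0.529 0.813 -0.244
outer loop
vertex 4.171 0.567 3.58
vertex 3.086 0.889 2.303
vertex 3.862 0.821 3.757
endloop
endfacet
facet normal 0.471 -0.042 0.881
outer loop
vertex 4.171 0.567 3.58
vertex 3.862 0.821 3.757
vertex 3.738 0.266 3.797
endloop
endfacet
facet normal -0.471 0.042 -0.881
outer loop
vertex 3.086 0.889 2.303
vertex 2.962 0.334 2.343
vertex 2.705 0.817 2.503
endloop
endfacet
facet normal -0.127 0.985 0.114
outer loop
vertex 3.086 0.889 2.303
vertex 2.705 0.817 2.503
vertex 3.862 0.821 3.757
endloop
endfacet
facet normal -0.127 0.985 0.114
outer loop
vertex 3.862 0.821 3.757
vertex 2.705 0.817 2.503
vertex 3.481 0.749 3.957
endloop
endfacet
facet normal 0.471 -0.042 0.881
outer loop
vertex 3.862 0.821 3.757
vertex 3.481 0.749 3.957
vertex 3.738 0.266 3.797
endloop
endfacet
facet normal -0.470 0.042 -0.882
outer loop
vertex 2.705 0.817 2.503
vertex 2.962 0.334 2.343
vertex 2.474 0.463 2.609
endloop
endfacet
facet normal -0.706 0.582 0.404
outer loop
vertex 2.705 0.817 2.503
vertex 2.474 0.463 2.609
vertex 3.481 0.749 3.957
endloop
endfacet
facet normal -0.707 0.579 0.405
outer loop
vertex 3.481 0.749 3.957
vertex 2.474 0.463 2.609
vertex 3.251 0.394 4.063
endloop
endfacet
facet normal 0.470 -0.042 0.881
outer loop
vertex 3.481 0.749 3.957
vertex 3.251 0.394 4.063
vertex 3.738 0.266 3.797
endloop
endfacet
facet normal -0.470 0.040 -0.882
outer loop
vertex 2.474 0.463 2.609
vertex 2.962 0.334 2.343
vertex 2.529 0.033 2.56
endloop
endfacet
facet normal -0.873 -0.164 0.459
outer loop
vertex 2.474 0.463 2.609
vertex 2.529 0.033 2.56
vertex 3.251 0.394 4.063
endloop
endfacet
facet normal -0.873 -0.164 0.459
outer loop
vertex 3.251 0.394 4.063
vertex 2.529 0.033 2.56
vertex 3.306 -0.036 4.014
endloop
endfacet
facet normal 0.471 -0.040 0.881
outer loop
vertex 3.251 0.394 4.063
vertex 3.306 -0.036 4.014
vertex 3.738 0.266 3.797
endloop
endfacet
facet normal -0.471 0.042 -0.881
outer loop
vertex 2.529 0.033 2.56
vertex 2.962 0.334 2.343
vertex 2.838 -0.221 2.383
endloop
endfacet
facet normal -0.529 -0.813 0.244
outer loop
vertex 2.529 0.033 2.56
vertex 2.838 -0.221 2.383
vertex 3.306 -0.036 4.014
endloop
endfacet
facet normal -0.528 -0.813 0.244
outer loop
vertex 3.306 -0.036 4.014
vertex 2.838 -0.221 2.383
vertex 3.614 -0.289 3.837
endloop
endfacet
facet normal 0.472 -0.042 0.881
outer loop
vertex 3.306 -0.036 4.014
vertex 3.614 -0.289 3.837
vertex 3.738 0.266 3.797
endloop
endfacet
facet normal -0.471 0.042 -0.881
outer loop
vertex 2.838 -0.221 2.383
vertex 2.962 0.334 2.343
vertex 3.219 -0.149 2.183
endloop
endfacet
facet normal 0.127 -0.985 -0.114
outer loop
vertex 2.838 -0.221 2.383
vertex 3.219 -0.149 2.183
vertex 3.614 -0.289 3.837
endloop
endfacet
facet normal 0.127 -0.985 -0.114
outer loop
vertex 3.614 -0.289 3.837
vertex 3.219 -0.149 2.183
vertex 3.995 -0.217 3.637
endloop
endfacet
facet normal 0.471 -0.042 0.881
outer loop
vertex 3.614 -0.289 3.837
vertex 3.995 -0.217 3.637
vertex 3.738 0.266 3.797
endloop
endfacet
facet normal -0.470 0.042 -0.881
outer loop
vertex 3.219 -0.149 2.183
vertex 2.962 0.334 2.343
vertex 3.449 0.206 2.077
endloop
endfacet
facet normal 0.708 -0.579 -0.405
outer loop
vertex 3.219 -0.149 2.183
vertex 3.449 0.206 2.077
vertex 3.995 -0.217 3.637
endloop
endfacet
facet normal 0.706 -0.582 -0.405
outer loop
vertex 3.995 -0.217 3.637
vertex 3.449 0.206 2.077
vertex 4.226 0.137 3.531
endloop
endfacet
facet normal 0.470 -0.042 0.882
outer loop
vertex 3.995 -0.217 3.637
vertex 4.226 0.137 3.531
vertex 3.738 0.266 3.797
endloop
endfacet
facet normal -0.471 0.040 -0.881
outer loop
vertex 3.449 0.206 2.077
vertex 2.962 0.334 2.343
vertex 3.394 0.636 2.126
endloop
endfacet
facet normal 0.873 0.164 -0.459
outer loop
vertex 3.449 0.206 2.077
vertex 3.394 0.636 2.126
vertex 4.226 0.137 3.531
endloop
endfacet
facet normal 0.873 0.164 -0.459
outer loop
vertex 4.226 0.137 3.531
vertex 3.394 0.636 2.126
vertex 4.171 0.567 3.58
endloop
endfacet
facet normal 0.470 -0.040 0.882
outer loop
vertex 4.226 0.137 3.531
vertex 4.171 0.567 3.58
vertex 3.738 0.266 3.797
endloop
endfacet

endsolid
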